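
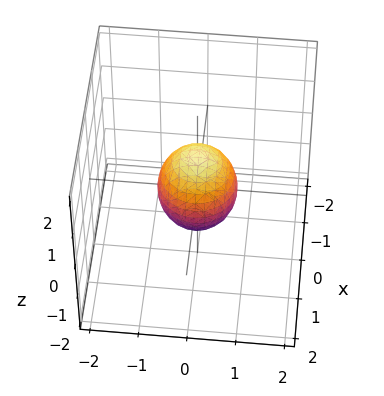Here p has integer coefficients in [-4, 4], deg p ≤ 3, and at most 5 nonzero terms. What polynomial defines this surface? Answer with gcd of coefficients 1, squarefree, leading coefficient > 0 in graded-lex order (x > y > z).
3*x^2 + 3*y^2 + 2*z^2 - 2

1. deg p = 2. Bounded and convex; a quadric.
2. Symmetry: every cross-section ⟂ z is a circle, so x, y appear only via x² + y²; mirror symmetry z ↦ −z ⇒ only even powers of z.
3. Reading off the gridlines: a circular section at z = 0 has radius between 0 and 1; among the integer gridlines, it crosses the z-axis at z ∈ {-1, 1}.
4. Matching integer coefficients to the picture gives p.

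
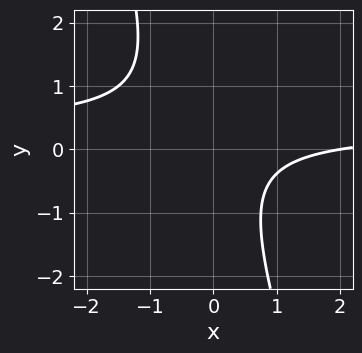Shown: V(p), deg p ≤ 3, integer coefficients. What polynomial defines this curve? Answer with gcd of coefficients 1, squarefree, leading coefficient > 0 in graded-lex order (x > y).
(a) deg p = 2. A generic line meets the curve in up to 2 points.
(b) Against the integer gridlines: the curve avoids every integer y-axis point in the box; it crosses the x-axis at the gridline x = 2.
(c) Fitting integer coefficients to these (and the overall shape) gives p.

3*x*y + y^2 - x + 2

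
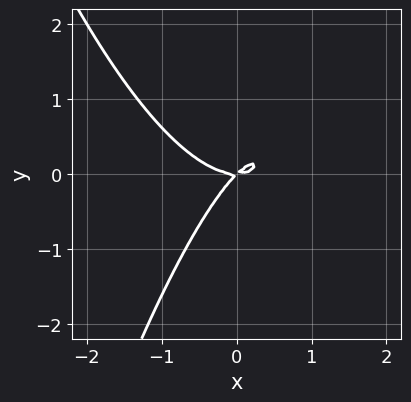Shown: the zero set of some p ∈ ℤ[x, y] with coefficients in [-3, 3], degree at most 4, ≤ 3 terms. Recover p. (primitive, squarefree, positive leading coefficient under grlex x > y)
x^3 - x*y + y^2

(a) The degree is 3 — a generic line meets the curve in up to 3 points.
(b) From the visible intercepts: it crosses the y-axis at the gridline y = 0; it crosses the x-axis at the gridline x = 0.
(c) Solving for integer coefficients yields p as stated.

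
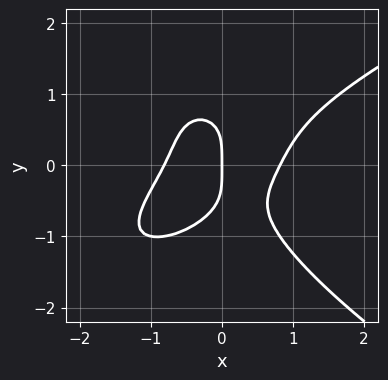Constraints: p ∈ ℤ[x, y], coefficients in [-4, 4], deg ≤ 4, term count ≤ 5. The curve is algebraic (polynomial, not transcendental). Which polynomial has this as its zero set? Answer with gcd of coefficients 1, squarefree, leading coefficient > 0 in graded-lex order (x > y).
First, the degree is 4 — the shape is more complex than any degree-3 curve.
Next, from the axis intercepts and sections: one y-axis crossing is at y = 0; one x-axis crossing is at x = 0.
Finally, these observations pin down the coefficients.

2*y^4 - 3*x^3 + 3*x^2*y + 2*x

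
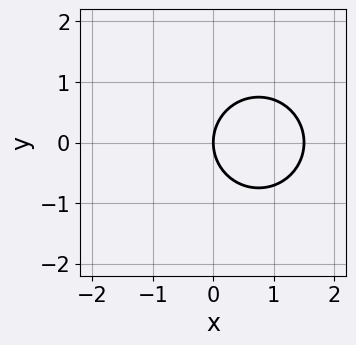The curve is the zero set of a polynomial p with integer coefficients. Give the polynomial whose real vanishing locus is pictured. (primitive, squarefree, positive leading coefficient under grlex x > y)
2*x^2 + 2*y^2 - 3*x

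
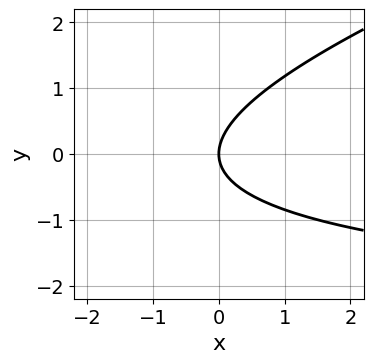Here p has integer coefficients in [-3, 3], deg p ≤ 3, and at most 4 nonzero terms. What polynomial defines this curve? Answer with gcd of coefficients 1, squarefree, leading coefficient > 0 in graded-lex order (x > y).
Degree: no degree-1 curve has this shape, so deg p = 2.
From the visible intercepts: it meets the x-axis at x = 0 (among the integer gridlines); it crosses the y-axis at the gridline y = 0.
Fitting integer coefficients to these (and the overall shape) gives p.

x*y - 3*y^2 + 3*x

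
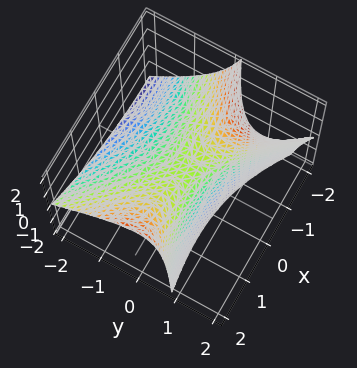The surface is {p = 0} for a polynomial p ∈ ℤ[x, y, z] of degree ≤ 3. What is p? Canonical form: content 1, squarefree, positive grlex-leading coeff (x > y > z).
Degree: the shape is more complex than any degree-1 surface, so deg p = 2.
From the visible intercepts: it crosses the y-axis at the gridline y = 0; one x-axis crossing is at x = 0; it meets the z-axis at z = 0 (among the integer gridlines).
Solving for integer coefficients yields p as stated.

x^2 - 2*x*y - 3*y^2 + 3*y*z - 3*z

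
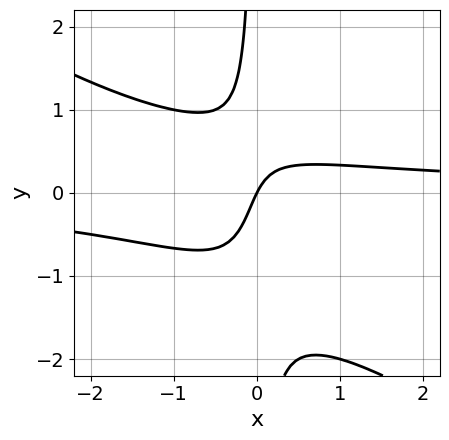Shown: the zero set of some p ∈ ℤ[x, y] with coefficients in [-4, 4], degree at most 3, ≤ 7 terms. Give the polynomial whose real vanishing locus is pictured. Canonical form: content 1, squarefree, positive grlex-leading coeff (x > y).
1. The degree is 3 — no degree-2 curve has this shape.
2. Observable constraints: it meets the x-axis at x = 0 (among the integer gridlines); it crosses the y-axis at the gridline y = 0.
3. The integer polynomial consistent with all of this is the stated p.

2*x^2*y + 3*x*y^2 + 2*x*y - 2*x + y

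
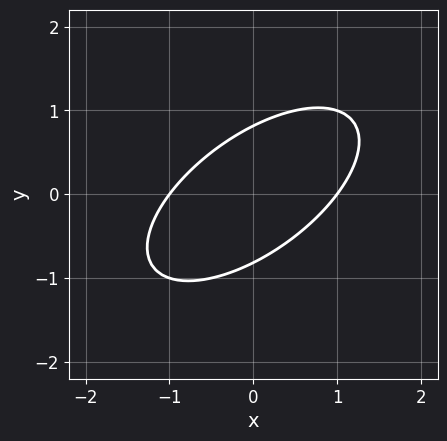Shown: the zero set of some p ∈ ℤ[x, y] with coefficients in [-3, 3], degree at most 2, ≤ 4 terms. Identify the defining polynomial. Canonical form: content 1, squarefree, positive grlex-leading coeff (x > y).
2*x^2 - 3*x*y + 3*y^2 - 2

First, deg p = 2.
Next, against the integer gridlines: the x-axis gridline crossings are at x ∈ {-1, 1}.
Finally, matching integer coefficients to the picture gives p.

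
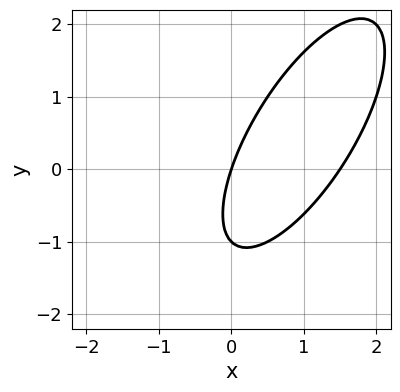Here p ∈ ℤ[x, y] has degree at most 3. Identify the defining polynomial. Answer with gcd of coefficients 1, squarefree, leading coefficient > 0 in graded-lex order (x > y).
2*x^2 - 2*x*y + y^2 - 3*x + y

1. deg p = 2. The shape is more complex than any degree-1 curve.
2. From the axis intercepts and sections: the y-axis gridline crossings are at y ∈ {-1, 0}; it crosses the x-axis at the gridline x = 0.
3. Assembling these constraints gives the stated polynomial.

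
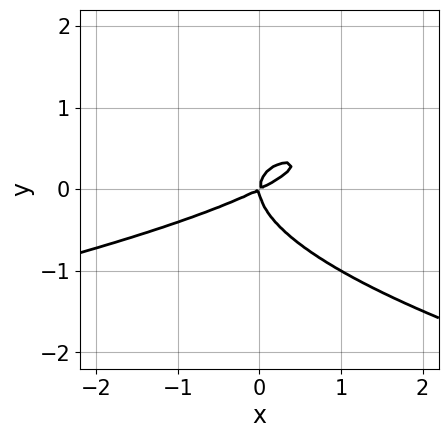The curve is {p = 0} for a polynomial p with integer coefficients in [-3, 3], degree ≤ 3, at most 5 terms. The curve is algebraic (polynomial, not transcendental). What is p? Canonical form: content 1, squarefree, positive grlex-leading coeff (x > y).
3*y^3 + x^2 - 2*x*y

deg p = 3.
From the axis intercepts and sections: it meets the x-axis at x = 0 (among the integer gridlines); it meets the y-axis at y = 0 (among the integer gridlines).
Solving for integer coefficients yields p as stated.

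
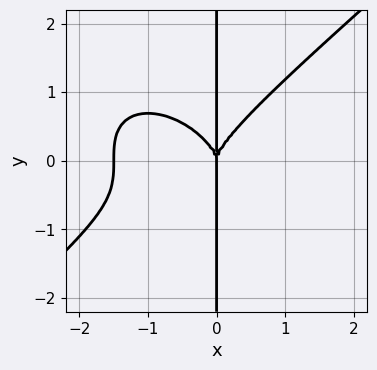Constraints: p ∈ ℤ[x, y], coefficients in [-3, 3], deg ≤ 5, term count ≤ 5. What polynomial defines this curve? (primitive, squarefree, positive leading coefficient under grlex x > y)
2*x^4 - 3*x*y^3 + 3*x^3

Degree: the shape is more complex than any degree-3 curve, so deg p = 4.
From the visible intercepts: it meets the x-axis at x = 0 (among the integer gridlines); the visible y-axis segment lies entirely on the curve.
Together with the visible shape, these determine p as stated.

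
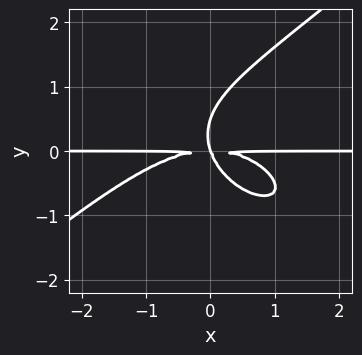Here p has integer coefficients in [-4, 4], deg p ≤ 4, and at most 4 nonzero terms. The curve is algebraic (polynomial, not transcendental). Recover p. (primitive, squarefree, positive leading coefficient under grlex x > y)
First, the degree is 4 — no degree-3 curve has this shape.
Then, observable constraints: one y-axis crossing is at y = 0; every point of the x-axis in the box is on the curve.
Finally, assembling these constraints gives the stated polynomial.

x^3*y - 2*y^4 + 3*x*y^2 + y^3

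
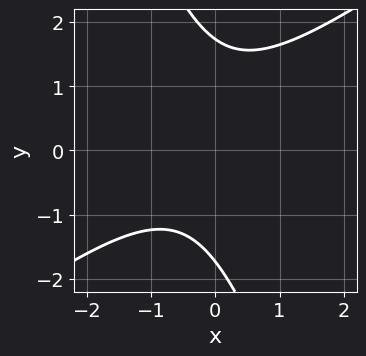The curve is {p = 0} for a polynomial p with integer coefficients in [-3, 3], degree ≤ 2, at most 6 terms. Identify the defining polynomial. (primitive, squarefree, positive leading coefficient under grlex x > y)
1. Degree: the shape is more complex than any degree-1 curve, so deg p = 2.
2. From the axis intercepts and sections: no x-intercept at any integer in the box.
3. Together with the visible shape, these determine p as stated.

2*x^2 - 2*x*y - y^2 + x + 3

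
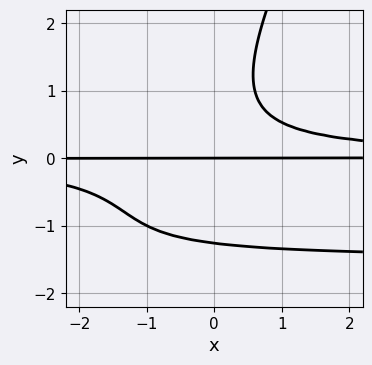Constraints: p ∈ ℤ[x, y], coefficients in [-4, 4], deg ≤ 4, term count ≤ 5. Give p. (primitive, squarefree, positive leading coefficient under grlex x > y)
2*x*y^3 - y^4 + 3*x*y^2 - 2*y

(a) The degree is 4 — the shape is more complex than any degree-3 curve.
(b) Reading off the gridlines: every point of the x-axis in the box is on the curve; it crosses the y-axis at the gridline y = 0.
(c) Matching integer coefficients to the picture gives p.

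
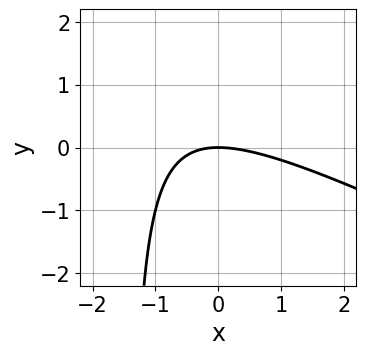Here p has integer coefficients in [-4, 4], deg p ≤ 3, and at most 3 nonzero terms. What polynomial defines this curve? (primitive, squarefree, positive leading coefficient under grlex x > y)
x^2 + 2*x*y + 3*y

First, degree: a generic line meets the curve in up to 2 points, so deg p = 2.
Then, reading off the gridlines: it crosses the x-axis at the gridline x = 0; one y-axis crossing is at y = 0.
Finally, putting this together gives p.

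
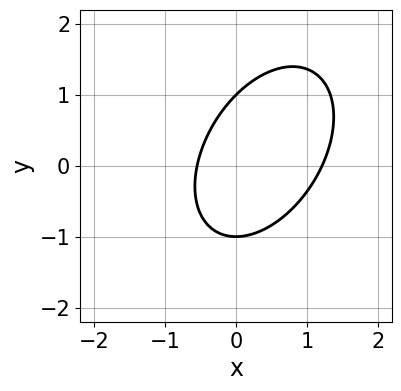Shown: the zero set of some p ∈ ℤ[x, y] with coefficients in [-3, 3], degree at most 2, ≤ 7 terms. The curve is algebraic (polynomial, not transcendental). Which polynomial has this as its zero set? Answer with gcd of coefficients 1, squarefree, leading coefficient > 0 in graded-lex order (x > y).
First, degree: the shape is more complex than any degree-1 curve, so deg p = 2.
Then, reading off the gridlines: among the integer gridlines, it crosses the y-axis at y ∈ {-1, 1}.
Finally, assembling these constraints gives the stated polynomial.

3*x^2 - 2*x*y + 2*y^2 - 2*x - 2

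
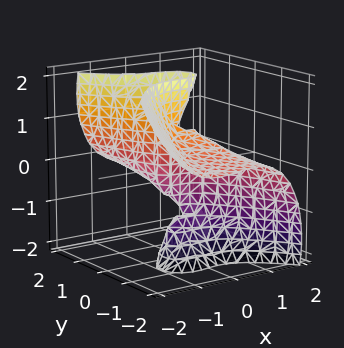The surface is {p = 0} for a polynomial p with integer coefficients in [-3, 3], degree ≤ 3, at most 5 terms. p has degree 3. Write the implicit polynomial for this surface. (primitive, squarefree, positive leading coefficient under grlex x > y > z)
(a) The degree is 3 — no degree-2 surface has this shape.
(b) From the axis intercepts and sections: it meets the x-axis at x = 0 (among the integer gridlines); it crosses the y-axis at the gridline y = 0; the visible z-axis segment lies entirely on the surface.
(c) Together with the visible shape, these determine p as stated.

3*x^3 + 3*y^2*z - 2*y*z^2 + x*y + 2*y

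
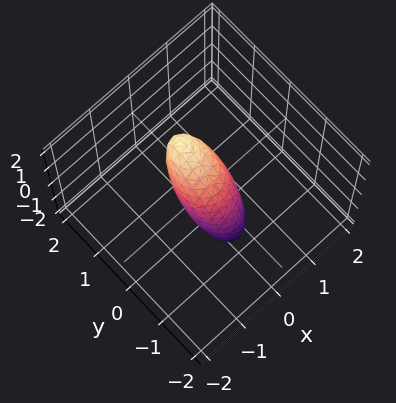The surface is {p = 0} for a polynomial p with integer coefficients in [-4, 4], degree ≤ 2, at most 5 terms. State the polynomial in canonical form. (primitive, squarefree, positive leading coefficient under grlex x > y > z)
Degree: the shape is more complex than any degree-1 surface, so deg p = 2.
From the visible intercepts: among the integer gridlines, it crosses the z-axis at z ∈ {-1, 1}.
Matching integer coefficients to the picture gives p.

3*x^2 + 2*y^2 - 2*y*z + z^2 - 1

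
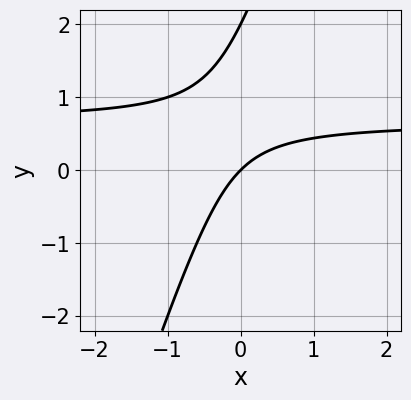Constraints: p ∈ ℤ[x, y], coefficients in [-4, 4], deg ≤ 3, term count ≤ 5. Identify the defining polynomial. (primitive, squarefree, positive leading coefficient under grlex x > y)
3*x*y - y^2 - 2*x + 2*y

1. The degree is 2 — no degree-1 curve has this shape.
2. From the visible intercepts: among the integer gridlines, it crosses the y-axis at y ∈ {0, 2}; it meets the x-axis at x = 0 (among the integer gridlines).
3. Assembling these constraints gives the stated polynomial.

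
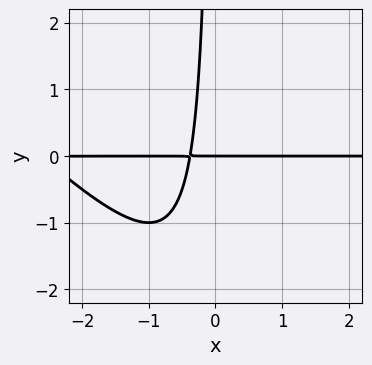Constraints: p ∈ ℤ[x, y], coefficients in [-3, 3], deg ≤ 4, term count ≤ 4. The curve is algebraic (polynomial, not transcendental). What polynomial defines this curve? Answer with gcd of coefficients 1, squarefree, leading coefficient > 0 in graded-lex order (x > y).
x^2*y + x*y^2 + 3*x*y + y

(a) The degree is 3 — no degree-2 curve has this shape.
(b) From the axis intercepts and sections: it meets the y-axis at y = 0 (among the integer gridlines); every point of the x-axis in the box is on the curve.
(c) Putting this together gives p.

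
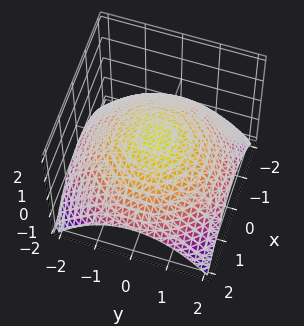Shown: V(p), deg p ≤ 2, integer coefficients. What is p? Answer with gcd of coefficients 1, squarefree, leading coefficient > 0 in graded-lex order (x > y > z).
First, deg p = 2.
Next, by symmetry, the z-axis is an axis of rotation, so x and y enter only as x² + y².
Then, reading off the gridlines: a circular section at z = 0 has radius between 1 and 2.
Finally, solving for integer coefficients yields p as stated.

x^2 + y^2 + 3*z - 2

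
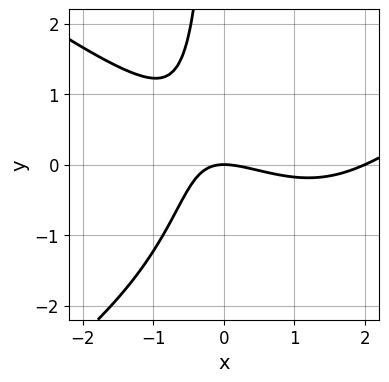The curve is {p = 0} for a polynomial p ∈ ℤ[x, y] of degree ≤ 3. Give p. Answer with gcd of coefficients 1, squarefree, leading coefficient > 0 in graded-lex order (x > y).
First, degree: a generic line meets the curve in up to 3 points, so deg p = 3.
Next, from the axis intercepts and sections: the x-axis gridline crossings are at x ∈ {0, 2}; it meets the y-axis at y = 0 (among the integer gridlines).
Finally, these observations pin down the coefficients.

x^3 - 2*x*y^2 - 2*x^2 - 3*x*y - 3*y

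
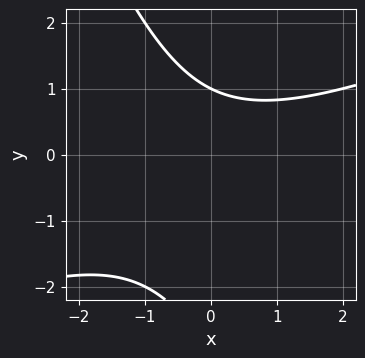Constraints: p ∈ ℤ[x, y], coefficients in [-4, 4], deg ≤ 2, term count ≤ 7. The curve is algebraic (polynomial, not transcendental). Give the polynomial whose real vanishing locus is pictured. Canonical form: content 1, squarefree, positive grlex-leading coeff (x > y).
Degree: the shape is more complex than any degree-1 curve, so deg p = 2.
From the axis intercepts and sections: it misses every integer gridline on the x-axis; it crosses the y-axis at the gridline y = 1.
Solving for integer coefficients yields p as stated.

x^2 - 2*x*y - y^2 - 2*y + 3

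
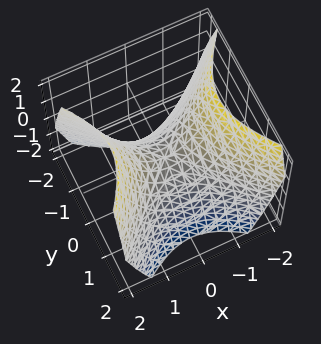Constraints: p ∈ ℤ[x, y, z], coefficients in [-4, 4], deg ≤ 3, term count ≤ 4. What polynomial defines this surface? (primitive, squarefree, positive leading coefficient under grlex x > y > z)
(a) deg p = 2. A saddle surface; a quadric.
(b) Symmetries: mirror symmetry x ↦ −x ⇒ only even powers of x; mirror symmetry y ↦ −y ⇒ only even powers of y.
(c) Against the integer gridlines: it meets the x-axis at x = 0 (among the integer gridlines); one z-axis crossing is at z = 0.
(d) Matching integer coefficients to the picture gives p.

x^2 - y^2 - z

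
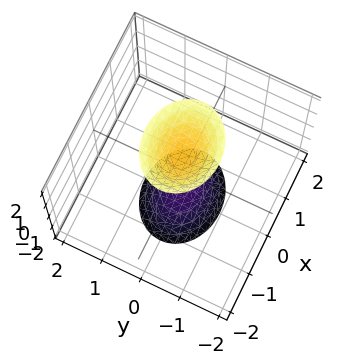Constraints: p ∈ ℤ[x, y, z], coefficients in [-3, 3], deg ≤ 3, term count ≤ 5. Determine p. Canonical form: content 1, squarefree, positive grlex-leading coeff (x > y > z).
(a) I count 2 distinct pieces. Treating them together as one polynomial.
(b) The degree is 2 — two separate bowl-shaped sheets opening away from each other; a quadric.
(c) Symmetries: it's symmetric under y → −y, forcing even powers of y; mirror symmetry x ↦ −x ⇒ only even powers of x; the z ↦ −z reflection is a symmetry, so z appears only in even powers.
(d) Observable constraints: it misses every integer gridline on the x-axis; it misses every integer gridline on the y-axis.
(e) Assembling these constraints gives the stated polynomial.

2*x^2 + 3*y^2 - z^2 + 2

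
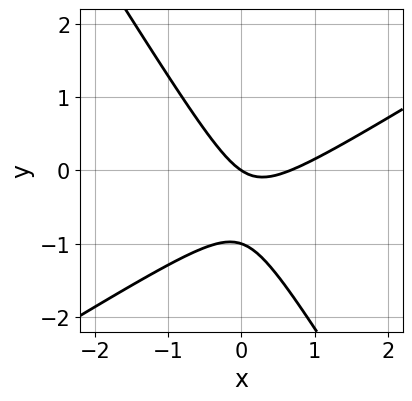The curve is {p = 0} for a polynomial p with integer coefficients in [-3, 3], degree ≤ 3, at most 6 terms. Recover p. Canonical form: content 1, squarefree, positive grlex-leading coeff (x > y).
First, the degree is 2 — a generic line meets the curve in up to 2 points.
Next, observable constraints: the y-axis gridline crossings are at y ∈ {-1, 0}; it crosses the x-axis at the gridline x = 0.
Finally, the integer polynomial consistent with all of this is the stated p.

3*x^2 - 3*x*y - 3*y^2 - 2*x - 3*y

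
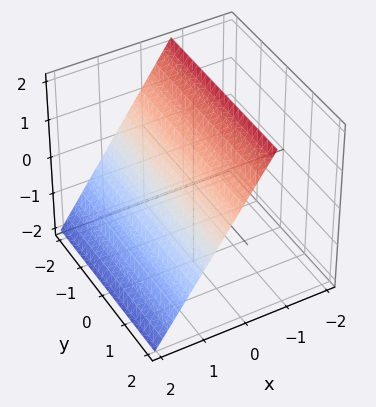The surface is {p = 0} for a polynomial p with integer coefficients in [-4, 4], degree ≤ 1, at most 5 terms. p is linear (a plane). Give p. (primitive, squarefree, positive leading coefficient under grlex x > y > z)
1. deg p = 1. Every cross-section is a straight line — this is a plane.
2. Checking where it meets the axes: it meets the z-axis at z = 1 (among the integer gridlines); it misses every integer gridline on the y-axis.
3. Putting this together gives p.

3*x + 2*z - 2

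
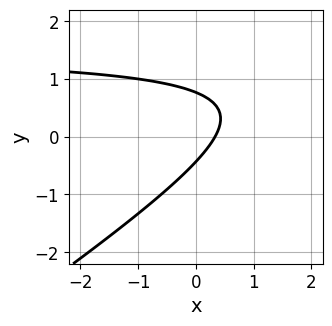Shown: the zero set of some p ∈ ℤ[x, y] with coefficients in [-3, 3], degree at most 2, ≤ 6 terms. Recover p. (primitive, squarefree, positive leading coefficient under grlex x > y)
2*x*y - 3*y^2 - 3*x + y + 1

The degree is 2 — the shape is more complex than any degree-1 curve.
Matching integer coefficients to the picture gives p.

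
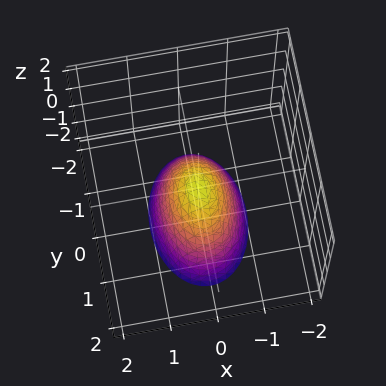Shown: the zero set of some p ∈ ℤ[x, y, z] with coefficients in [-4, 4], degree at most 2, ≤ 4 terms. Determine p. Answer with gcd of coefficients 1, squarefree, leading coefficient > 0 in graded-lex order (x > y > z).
2*x^2 + y^2 + z

1. Degree: a paraboloid; a quadric, so deg p = 2.
2. Symmetries: the x ↦ −x reflection is a symmetry, so x appears only in even powers; mirror symmetry y ↦ −y ⇒ only even powers of y.
3. From the axis intercepts and sections: it crosses the x-axis at the gridline x = 0; it meets the z-axis at z = 0 (among the integer gridlines).
4. Putting this together gives p.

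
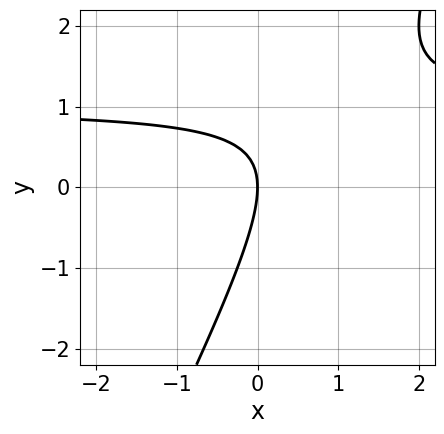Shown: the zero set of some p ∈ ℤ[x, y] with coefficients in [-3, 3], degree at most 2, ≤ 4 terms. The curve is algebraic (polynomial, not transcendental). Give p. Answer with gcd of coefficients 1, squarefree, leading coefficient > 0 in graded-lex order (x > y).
2*x*y - y^2 - 2*x

1. The degree is 2 — no degree-1 curve has this shape.
2. From the axis intercepts and sections: one y-axis crossing is at y = 0; one x-axis crossing is at x = 0.
3. Putting this together gives p.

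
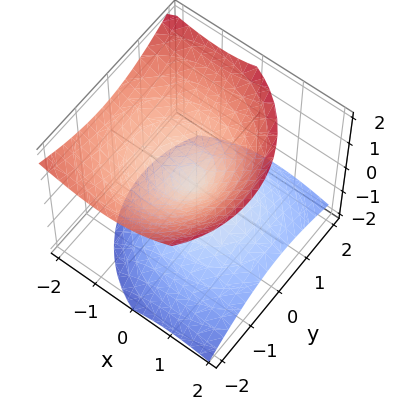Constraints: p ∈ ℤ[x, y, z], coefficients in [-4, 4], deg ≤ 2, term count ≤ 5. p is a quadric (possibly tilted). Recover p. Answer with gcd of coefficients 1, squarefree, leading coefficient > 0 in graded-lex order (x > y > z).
I count 2 distinct pieces. They look like related sheets of one shape, so recover p as a whole.
Degree: the shape is more complex than any degree-1 surface, so deg p = 2.
From the visible intercepts: it crosses the z-axis at the gridline z = 0; one x-axis crossing is at x = 0; it crosses the y-axis at the gridline y = 0.
Together with the visible shape, these determine p as stated.

2*x^2 + 2*x*z + 2*y^2 + y*z - 3*z^2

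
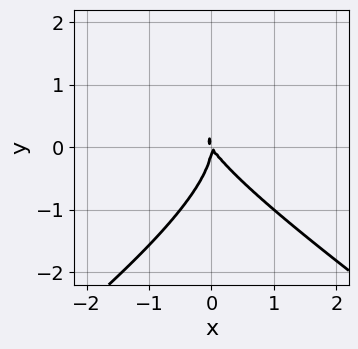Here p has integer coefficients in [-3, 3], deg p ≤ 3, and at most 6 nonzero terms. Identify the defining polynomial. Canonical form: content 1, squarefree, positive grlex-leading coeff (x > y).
1. Degree: no degree-2 curve has this shape, so deg p = 3.
2. Observable constraints: one y-axis crossing is at y = 0; it crosses the x-axis at the gridline x = 0.
3. The integer polynomial consistent with all of this is the stated p.

x^2*y - 2*y^3 - 3*x^2 - 2*x*y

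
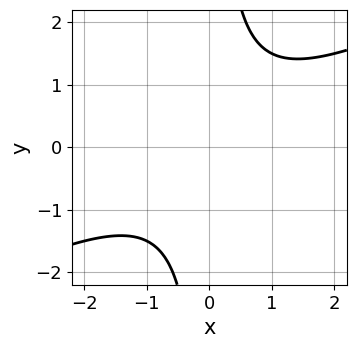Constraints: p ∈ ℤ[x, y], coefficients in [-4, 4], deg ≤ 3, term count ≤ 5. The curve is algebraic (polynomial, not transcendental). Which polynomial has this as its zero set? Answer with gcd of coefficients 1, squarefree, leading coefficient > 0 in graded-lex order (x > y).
x^2 - 2*x*y + 2

1. Degree: no degree-1 curve has this shape, so deg p = 2.
2. Reading off the gridlines: it misses every integer gridline on the x-axis; the curve avoids every integer y-axis point in the box.
3. Solving for integer coefficients yields p as stated.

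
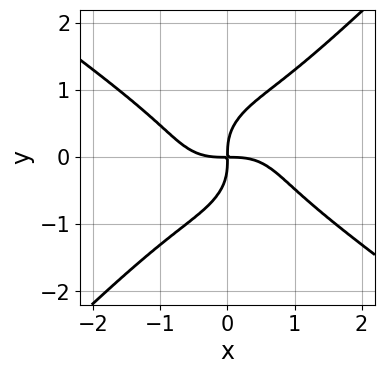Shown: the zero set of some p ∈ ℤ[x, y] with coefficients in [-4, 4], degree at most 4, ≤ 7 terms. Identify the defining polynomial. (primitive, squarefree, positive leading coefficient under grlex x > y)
2*x^4 - x^2*y^2 + 2*x*y^3 - 3*y^4 + 3*x*y

1. deg p = 4.
2. Reading off the gridlines: one y-axis crossing is at y = 0; one x-axis crossing is at x = 0.
3. Solving for integer coefficients yields p as stated.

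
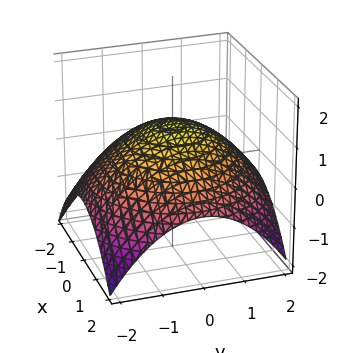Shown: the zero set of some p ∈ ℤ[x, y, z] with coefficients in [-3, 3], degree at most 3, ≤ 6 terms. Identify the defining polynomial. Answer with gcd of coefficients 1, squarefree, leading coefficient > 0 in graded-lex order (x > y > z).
First, degree: a generic line meets the surface in up to 2 points, so deg p = 2.
Next, by symmetry, the z-axis is an axis of rotation, so x and y enter only as x² + y².
Then, from the visible intercepts: a circular section at z = 0 has radius between 1 and 2; it crosses the z-axis at the gridline z = 1.
Finally, matching integer coefficients to the picture gives p.

x^2 + y^2 + 3*z - 3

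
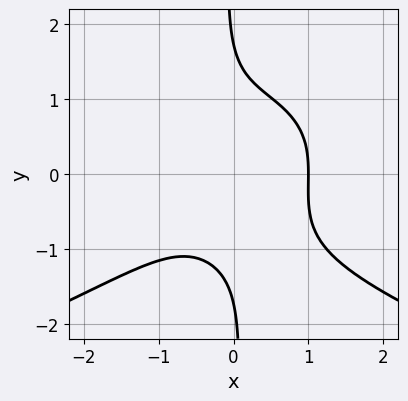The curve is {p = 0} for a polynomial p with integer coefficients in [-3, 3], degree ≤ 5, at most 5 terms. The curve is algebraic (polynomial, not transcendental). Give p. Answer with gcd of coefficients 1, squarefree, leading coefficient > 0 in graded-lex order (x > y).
3*x*y^3 + 3*x^3 + y^2 - 3

Degree: the shape is more complex than any degree-3 curve, so deg p = 4.
From the visible intercepts: it meets the x-axis at x = 1 (among the integer gridlines).
Assembling these constraints gives the stated polynomial.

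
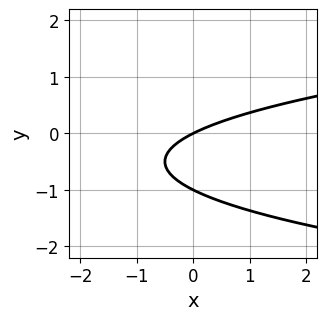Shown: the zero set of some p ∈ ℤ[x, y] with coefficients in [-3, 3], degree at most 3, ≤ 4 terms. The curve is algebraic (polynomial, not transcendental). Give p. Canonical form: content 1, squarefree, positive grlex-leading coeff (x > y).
2*y^2 - x + 2*y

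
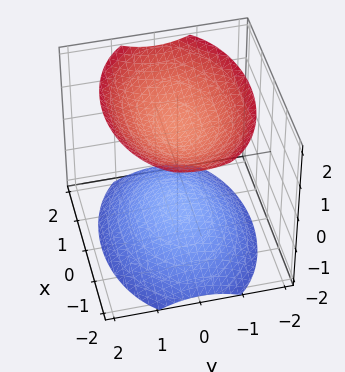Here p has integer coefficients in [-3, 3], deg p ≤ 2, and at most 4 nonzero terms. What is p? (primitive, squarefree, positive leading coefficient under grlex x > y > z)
x^2 + 2*y^2 - 2*z^2 + 3

1. There are 2 components. Treating them together as one polynomial.
2. The degree is 2 — two separate bowl-shaped sheets opening away from each other; a quadric.
3. Symmetries: it's symmetric under z → −z, forcing even powers of z; mirror symmetry y ↦ −y ⇒ only even powers of y; mirror symmetry x ↦ −x ⇒ only even powers of x.
4. From the visible intercepts: no x-intercept at any integer in the box; no y-intercept at any integer in the box.
5. The integer polynomial consistent with all of this is the stated p.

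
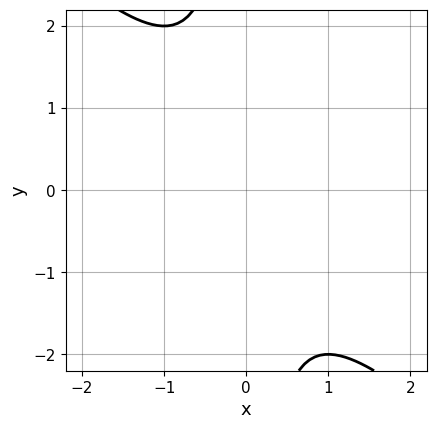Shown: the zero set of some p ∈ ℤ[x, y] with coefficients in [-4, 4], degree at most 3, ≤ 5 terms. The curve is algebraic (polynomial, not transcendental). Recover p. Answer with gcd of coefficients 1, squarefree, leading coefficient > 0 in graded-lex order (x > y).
(a) Degree: no degree-1 curve has this shape, so deg p = 2.
(b) Reading off the gridlines: no x-intercept at any integer in the box; the curve avoids every integer y-axis point in the box.
(c) The integer polynomial consistent with all of this is the stated p.

x^2 + x*y + 1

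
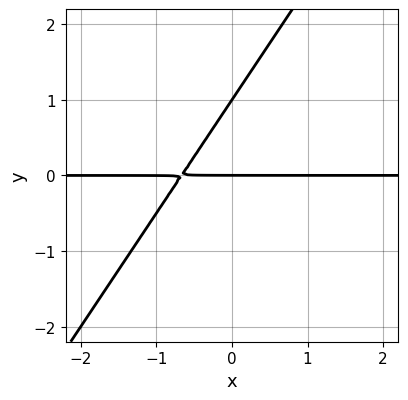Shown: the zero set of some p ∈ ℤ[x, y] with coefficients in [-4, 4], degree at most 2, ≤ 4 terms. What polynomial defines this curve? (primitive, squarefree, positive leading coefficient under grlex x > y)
3*x*y - 2*y^2 + 2*y

First, deg p = 2.
Next, observable constraints: the visible x-axis segment lies entirely on the curve; the y-axis gridline crossings are at y ∈ {0, 1}.
Finally, fitting integer coefficients to these (and the overall shape) gives p.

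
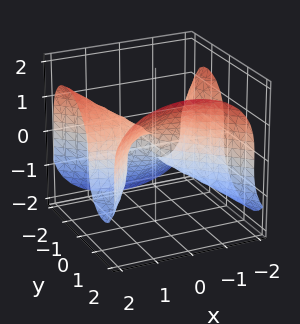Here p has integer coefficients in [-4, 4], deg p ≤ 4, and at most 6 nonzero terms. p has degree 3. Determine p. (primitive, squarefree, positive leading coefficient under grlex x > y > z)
The degree is 3 — the shape is more complex than any degree-2 surface.
Reading off the gridlines: one x-axis crossing is at x = 0; one z-axis crossing is at z = 0; one y-axis crossing is at y = 0.
Matching integer coefficients to the picture gives p.

2*x^2*y - 2*y^3 + 2*z^3 - x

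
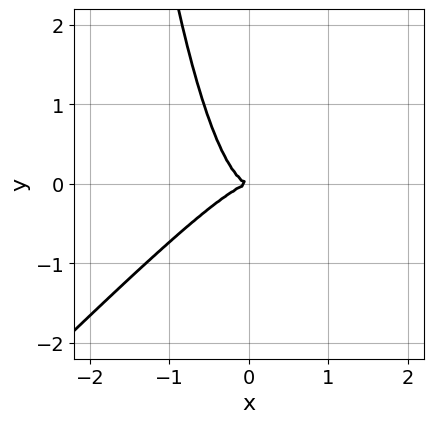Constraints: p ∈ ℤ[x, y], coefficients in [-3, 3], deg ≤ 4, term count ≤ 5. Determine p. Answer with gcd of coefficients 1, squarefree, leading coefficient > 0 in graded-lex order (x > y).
2*x^3 - 2*x^2*y + y^2

Degree: a generic line meets the curve in up to 3 points, so deg p = 3.
From the axis intercepts and sections: it meets the x-axis at x = 0 (among the integer gridlines); it meets the y-axis at y = 0 (among the integer gridlines).
The integer polynomial consistent with all of this is the stated p.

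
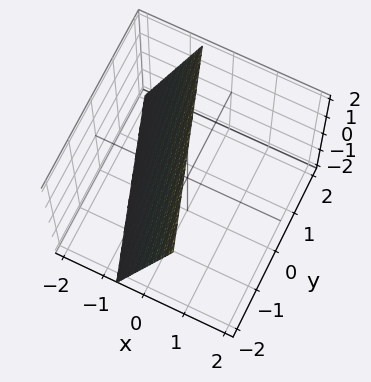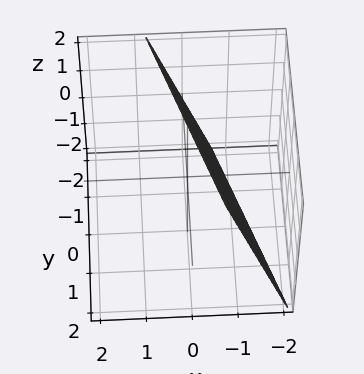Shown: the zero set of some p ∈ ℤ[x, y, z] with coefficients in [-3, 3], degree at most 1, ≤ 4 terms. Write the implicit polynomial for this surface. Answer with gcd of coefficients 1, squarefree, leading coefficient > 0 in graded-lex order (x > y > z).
3*x + y - z + 2

(a) deg p = 1. The surface is flat (a plane).
(b) From the axis intercepts and sections: it meets the y-axis at y = -2 (among the integer gridlines); it meets the z-axis at z = 2 (among the integer gridlines).
(c) Fitting integer coefficients to these (and the overall shape) gives p.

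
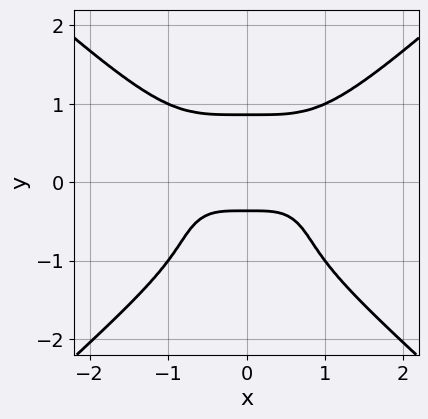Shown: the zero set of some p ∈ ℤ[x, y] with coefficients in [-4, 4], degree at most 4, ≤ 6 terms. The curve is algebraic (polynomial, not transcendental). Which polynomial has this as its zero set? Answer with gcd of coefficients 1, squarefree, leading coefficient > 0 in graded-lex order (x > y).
(a) Degree: no degree-3 curve has this shape, so deg p = 4.
(b) Symmetries: it's symmetric under x → −x, forcing even powers of x.
(c) From the visible intercepts: no x-intercept at any integer in the box.
(d) Fitting integer coefficients to these (and the overall shape) gives p.

2*x^4 - 3*y^4 - 3*y^3 + 3*y + 1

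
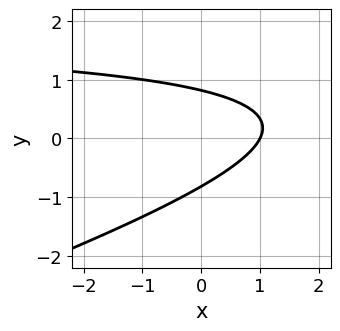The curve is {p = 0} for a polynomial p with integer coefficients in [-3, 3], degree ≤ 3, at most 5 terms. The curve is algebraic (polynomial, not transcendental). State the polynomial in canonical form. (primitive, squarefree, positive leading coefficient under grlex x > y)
First, the degree is 2 — no degree-1 curve has this shape.
Next, checking where it meets the axes: it meets the x-axis at x = 1 (among the integer gridlines).
Finally, fitting integer coefficients to these (and the overall shape) gives p.

x*y - 3*y^2 - 2*x + 2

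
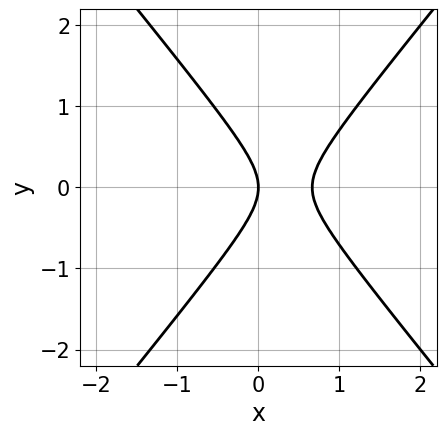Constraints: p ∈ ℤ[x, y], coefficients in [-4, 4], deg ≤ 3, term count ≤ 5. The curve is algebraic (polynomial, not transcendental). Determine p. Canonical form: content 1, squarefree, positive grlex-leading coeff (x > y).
3*x^2 - 2*y^2 - 2*x

(a) deg p = 2.
(b) Symmetries: it's symmetric under y → −y, forcing even powers of y.
(c) From the axis intercepts and sections: it meets the x-axis at x = 0 (among the integer gridlines); it crosses the y-axis at the gridline y = 0.
(d) Fitting integer coefficients to these (and the overall shape) gives p.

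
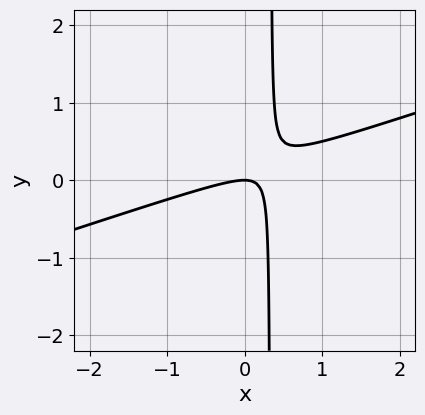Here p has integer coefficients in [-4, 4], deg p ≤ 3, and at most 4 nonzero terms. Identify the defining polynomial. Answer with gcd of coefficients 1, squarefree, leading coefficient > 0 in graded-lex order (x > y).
x^2 - 3*x*y + y

First, degree: no degree-1 curve has this shape, so deg p = 2.
Then, against the integer gridlines: one y-axis crossing is at y = 0; it meets the x-axis at x = 0 (among the integer gridlines).
Finally, matching integer coefficients to the picture gives p.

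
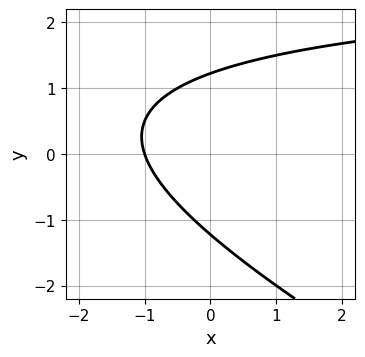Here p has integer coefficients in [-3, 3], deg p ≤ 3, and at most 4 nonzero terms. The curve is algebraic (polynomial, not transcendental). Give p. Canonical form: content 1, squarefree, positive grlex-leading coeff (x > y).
x*y + 2*y^2 - 3*x - 3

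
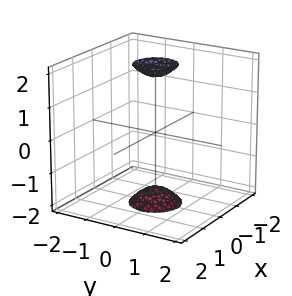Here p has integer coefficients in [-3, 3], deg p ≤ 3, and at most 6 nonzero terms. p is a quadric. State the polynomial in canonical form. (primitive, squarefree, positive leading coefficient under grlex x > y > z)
(a) The picture has 2 separate pieces. Treating them together as one polynomial.
(b) deg p = 2. Two separate bowl-shaped sheets opening away from each other; a quadric.
(c) Symmetries: the z ↦ −z reflection is a symmetry, so z appears only in even powers; rotational symmetry about the z-axis ⇒ p depends on x, y only through x² + y².
(d) Against the integer gridlines: no x-intercept at any integer in the box; a circular section at z = 2 has radius between 0 and 1.
(e) These observations pin down the coefficients.

3*x^2 + 3*y^2 - z^2 + 3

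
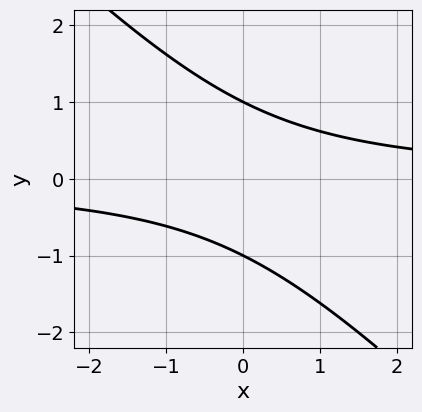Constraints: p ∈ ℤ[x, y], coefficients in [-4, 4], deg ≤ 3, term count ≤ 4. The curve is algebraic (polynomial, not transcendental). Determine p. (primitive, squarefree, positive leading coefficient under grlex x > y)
x*y + y^2 - 1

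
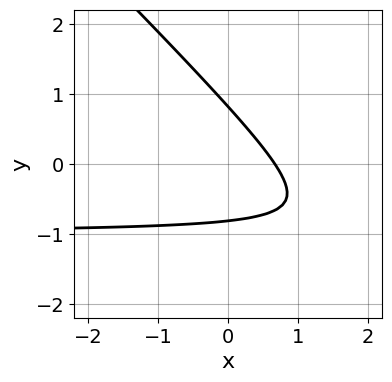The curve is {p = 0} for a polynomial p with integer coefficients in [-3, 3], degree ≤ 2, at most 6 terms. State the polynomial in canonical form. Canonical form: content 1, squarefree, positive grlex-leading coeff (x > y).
3*x*y + 3*y^2 + 3*x - 2

First, deg p = 2. No degree-1 curve has this shape.
Finally, solving for integer coefficients yields p as stated.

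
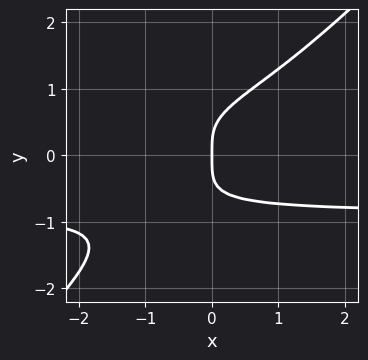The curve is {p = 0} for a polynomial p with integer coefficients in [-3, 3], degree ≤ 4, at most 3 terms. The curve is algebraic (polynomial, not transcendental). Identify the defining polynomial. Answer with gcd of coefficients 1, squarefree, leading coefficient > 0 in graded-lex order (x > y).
First, degree: a generic line meets the curve in up to 4 points, so deg p = 4.
Then, from the visible intercepts: it crosses the x-axis at the gridline x = 0; it crosses the y-axis at the gridline y = 0.
Finally, solving for integer coefficients yields p as stated.

3*x*y^3 - 3*y^4 + 2*x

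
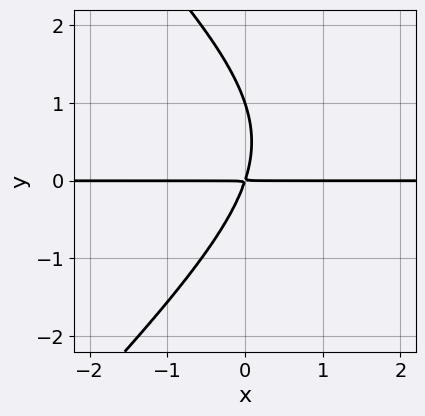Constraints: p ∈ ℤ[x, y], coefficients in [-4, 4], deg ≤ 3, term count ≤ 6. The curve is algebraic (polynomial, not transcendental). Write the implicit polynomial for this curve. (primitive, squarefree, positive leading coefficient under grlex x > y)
x^2*y - y^3 - 3*x*y + y^2

The degree is 3 — the shape is more complex than any degree-2 curve.
Reading off the gridlines: it meets the y-axis at y = 1 (among the integer gridlines); every point of the x-axis in the box is on the curve.
Matching integer coefficients to the picture gives p.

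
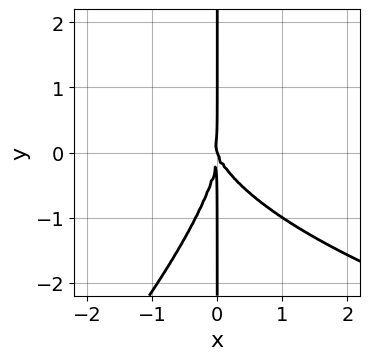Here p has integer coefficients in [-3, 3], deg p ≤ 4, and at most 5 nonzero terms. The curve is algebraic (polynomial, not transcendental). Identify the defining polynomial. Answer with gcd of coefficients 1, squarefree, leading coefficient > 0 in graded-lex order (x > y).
deg p = 4. No degree-3 curve has this shape.
Observable constraints: the visible y-axis segment lies entirely on the curve; it crosses the x-axis at the gridline x = 0.
Together with the visible shape, these determine p as stated.

x^2*y^2 - x*y^3 - 3*x^3 - x^2*y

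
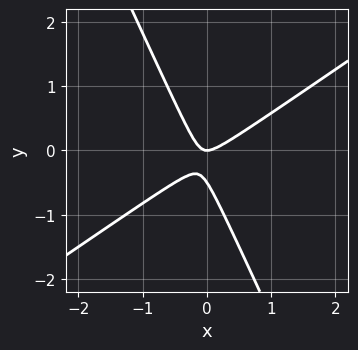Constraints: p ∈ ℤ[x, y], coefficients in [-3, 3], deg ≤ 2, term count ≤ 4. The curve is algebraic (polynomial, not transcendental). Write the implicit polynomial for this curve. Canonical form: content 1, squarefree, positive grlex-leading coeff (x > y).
3*x^2 - 3*x*y - 2*y^2 - y

(a) The degree is 2 — no degree-1 curve has this shape.
(b) Against the integer gridlines: one y-axis crossing is at y = 0; one x-axis crossing is at x = 0.
(c) Fitting integer coefficients to these (and the overall shape) gives p.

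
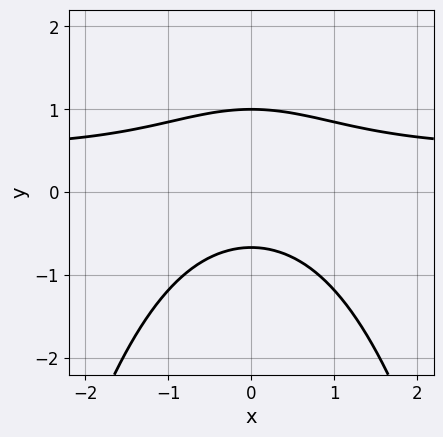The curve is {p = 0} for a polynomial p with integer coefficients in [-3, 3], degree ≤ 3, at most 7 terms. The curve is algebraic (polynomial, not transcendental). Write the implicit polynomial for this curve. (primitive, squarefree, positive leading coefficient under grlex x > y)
First, deg p = 3. A generic line meets the curve in up to 3 points.
Next, symmetries: it's symmetric under x → −x, forcing even powers of x.
Next, from the axis intercepts and sections: it meets the y-axis at y = 1 (among the integer gridlines); no x-intercept at any integer in the box.
Finally, solving for integer coefficients yields p as stated.

2*x^2*y - x^2 + 3*y^2 - y - 2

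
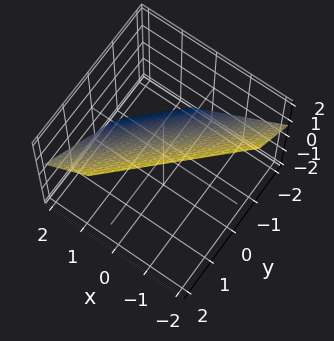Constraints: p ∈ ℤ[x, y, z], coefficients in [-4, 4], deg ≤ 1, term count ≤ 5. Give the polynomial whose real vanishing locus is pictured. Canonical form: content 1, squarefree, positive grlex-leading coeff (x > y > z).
3*x - 3*y + 3*z - 2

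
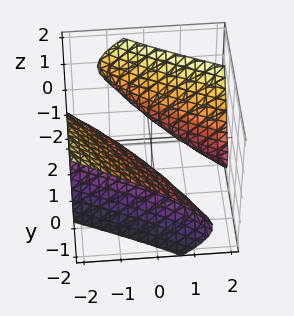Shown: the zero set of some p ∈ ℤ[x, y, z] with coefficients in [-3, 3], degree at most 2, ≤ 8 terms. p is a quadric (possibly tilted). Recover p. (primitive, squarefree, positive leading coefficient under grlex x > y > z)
x^2 + 3*x*y + y^2 + 3*y*z - 3*z^2 - 1

(a) There are 2 components.
(b) The degree is 2 — no degree-1 surface has this shape.
(c) From the visible intercepts: the x-axis gridline crossings are at x ∈ {-1, 1}; no z-intercept at any integer in the box; the y-axis gridline crossings are at y ∈ {-1, 1}.
(d) Together with the visible shape, these determine p as stated.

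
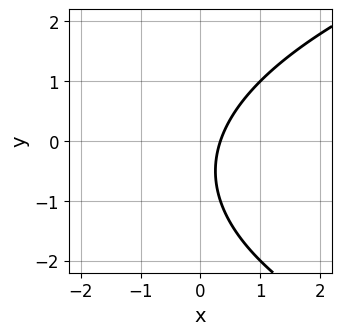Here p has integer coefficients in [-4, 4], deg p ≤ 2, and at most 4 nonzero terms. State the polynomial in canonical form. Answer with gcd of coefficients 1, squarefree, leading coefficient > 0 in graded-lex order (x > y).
y^2 - 3*x + y + 1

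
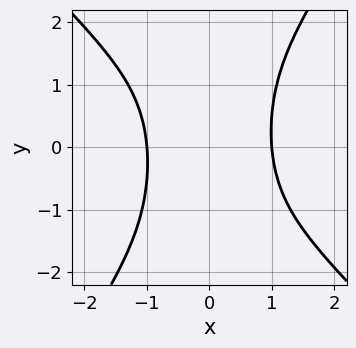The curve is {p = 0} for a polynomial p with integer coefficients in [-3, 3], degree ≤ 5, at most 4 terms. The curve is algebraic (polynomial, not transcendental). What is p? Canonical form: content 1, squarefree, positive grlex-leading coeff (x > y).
3*x^4 + x^3*y - 2*x^2*y^2 - 3

(a) The degree is 4 — the shape is more complex than any degree-3 curve.
(b) Observable constraints: among the integer gridlines, it crosses the x-axis at x ∈ {-1, 1}; the curve avoids every integer y-axis point in the box.
(c) Fitting integer coefficients to these (and the overall shape) gives p.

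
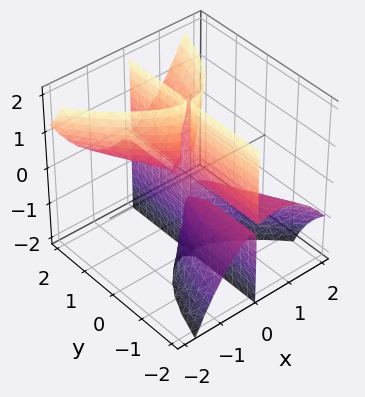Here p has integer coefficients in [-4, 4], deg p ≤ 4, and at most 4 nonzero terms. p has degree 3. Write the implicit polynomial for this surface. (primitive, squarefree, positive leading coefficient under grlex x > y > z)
First, there are 2 components. They look like related sheets of one shape, so recover p as a whole.
Then, the degree is 3 — a generic line meets the surface in up to 3 points.
Then, against the integer gridlines: one x-axis crossing is at x = 0; every point of the z-axis in the box is on the surface; every point of the y-axis in the box is on the surface.
Finally, matching integer coefficients to the picture gives p.

2*x^3 + x^2*y - 2*x*y*z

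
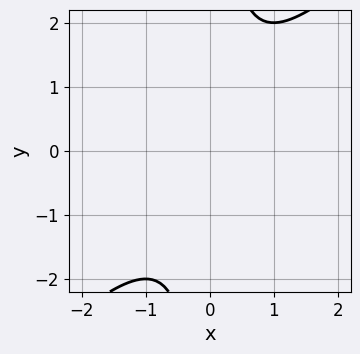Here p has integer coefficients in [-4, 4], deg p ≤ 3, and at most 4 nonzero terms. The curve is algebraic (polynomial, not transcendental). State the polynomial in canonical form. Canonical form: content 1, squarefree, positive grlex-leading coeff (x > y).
First, the degree is 2 — a generic line meets the curve in up to 2 points.
Then, against the integer gridlines: no x-intercept at any integer in the box; it misses every integer gridline on the y-axis.
Finally, the integer polynomial consistent with all of this is the stated p.

x^2 - x*y + 1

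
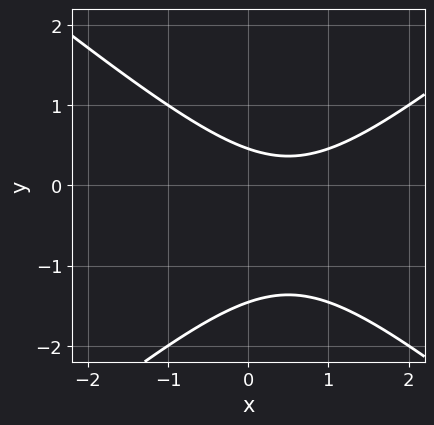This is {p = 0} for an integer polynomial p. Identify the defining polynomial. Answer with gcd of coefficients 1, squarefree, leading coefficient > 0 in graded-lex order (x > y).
(a) The degree is 2 — the shape is more complex than any degree-1 curve.
(b) Reading off the gridlines: the curve avoids every integer x-axis point in the box.
(c) Fitting integer coefficients to these (and the overall shape) gives p.

2*x^2 - 3*y^2 - 2*x - 3*y + 2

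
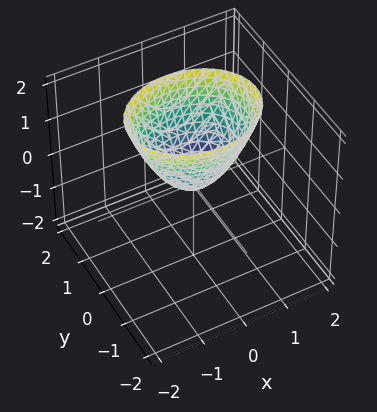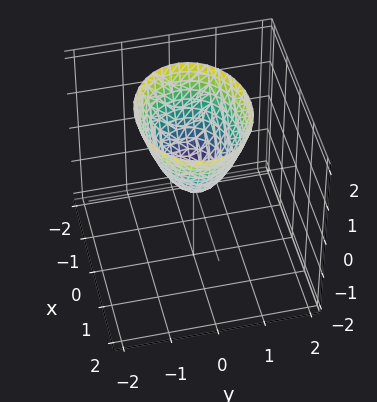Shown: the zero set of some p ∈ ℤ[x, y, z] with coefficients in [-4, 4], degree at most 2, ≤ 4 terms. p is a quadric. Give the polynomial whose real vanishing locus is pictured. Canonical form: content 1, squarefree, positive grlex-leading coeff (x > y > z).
First, deg p = 2. A single bowl opening along one axis; a quadric.
Next, symmetries: mirror symmetry y ↦ −y ⇒ only even powers of y; the x ↦ −x reflection is a symmetry, so x appears only in even powers.
Next, from the axis intercepts and sections: it crosses the z-axis at the gridline z = 0; one x-axis crossing is at x = 0; it meets the y-axis at y = 0 (among the integer gridlines).
Finally, together with the visible shape, these determine p as stated.

2*x^2 + 3*y^2 - 2*z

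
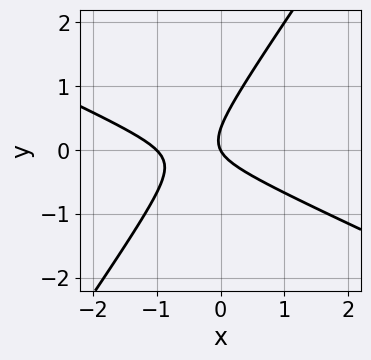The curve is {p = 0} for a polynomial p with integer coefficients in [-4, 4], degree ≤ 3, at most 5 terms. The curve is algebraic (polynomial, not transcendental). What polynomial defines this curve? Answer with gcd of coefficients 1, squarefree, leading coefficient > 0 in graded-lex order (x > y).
2*x^2 + 3*x*y - 3*y^2 + 2*x + y

(a) deg p = 2. No degree-1 curve has this shape.
(b) From the visible intercepts: the x-axis gridline crossings are at x ∈ {-1, 0}; it crosses the y-axis at the gridline y = 0.
(c) Fitting integer coefficients to these (and the overall shape) gives p.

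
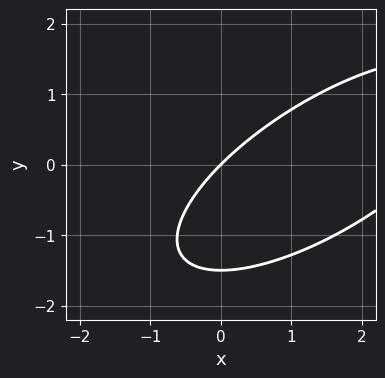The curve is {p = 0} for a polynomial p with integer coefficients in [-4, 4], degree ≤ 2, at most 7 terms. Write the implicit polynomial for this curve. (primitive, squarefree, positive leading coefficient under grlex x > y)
x^2 - 2*x*y + 2*y^2 - 3*x + 3*y

(a) The degree is 2 — the shape is more complex than any degree-1 curve.
(b) Checking where it meets the axes: one x-axis crossing is at x = 0; it crosses the y-axis at the gridline y = 0.
(c) Matching integer coefficients to the picture gives p.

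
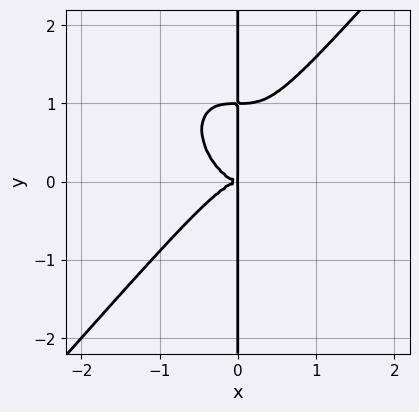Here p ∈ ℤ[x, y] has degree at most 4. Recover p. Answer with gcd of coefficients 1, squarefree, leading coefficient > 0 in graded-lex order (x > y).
3*x^4 - 2*x*y^3 + 2*x*y^2

deg p = 4.
Against the integer gridlines: every point of the y-axis in the box is on the curve.
Together with the visible shape, these determine p as stated.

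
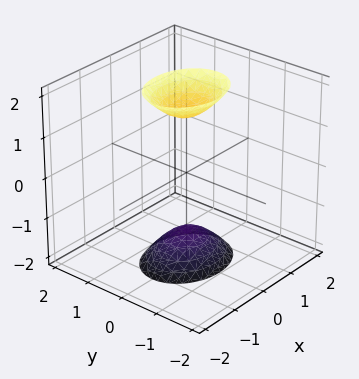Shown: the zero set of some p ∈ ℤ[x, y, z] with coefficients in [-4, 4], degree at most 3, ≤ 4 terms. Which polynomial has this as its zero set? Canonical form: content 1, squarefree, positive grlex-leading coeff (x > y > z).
There are 2 components. Treating them together as one polynomial.
The degree is 2 — two sheets facing apart; a quadric.
Symmetries: it's symmetric under x → −x, forcing even powers of x; mirror symmetry y ↦ −y ⇒ only even powers of y; mirror symmetry z ↦ −z ⇒ only even powers of z.
From the visible intercepts: the surface avoids every integer y-axis point in the box; no x-intercept at any integer in the box.
Together with the visible shape, these determine p as stated.

2*x^2 + 3*y^2 - z^2 + 2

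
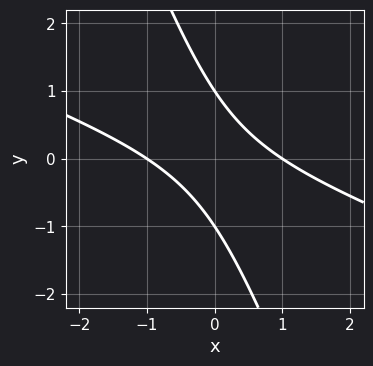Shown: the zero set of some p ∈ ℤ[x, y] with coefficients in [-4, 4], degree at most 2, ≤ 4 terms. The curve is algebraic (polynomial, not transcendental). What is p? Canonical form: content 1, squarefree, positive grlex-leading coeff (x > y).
x^2 + 3*x*y + y^2 - 1

First, the degree is 2 — the shape is more complex than any degree-1 curve.
Then, from the visible intercepts: the y-axis gridline crossings are at y ∈ {-1, 1}; among the integer gridlines, it crosses the x-axis at x ∈ {-1, 1}.
Finally, these observations pin down the coefficients.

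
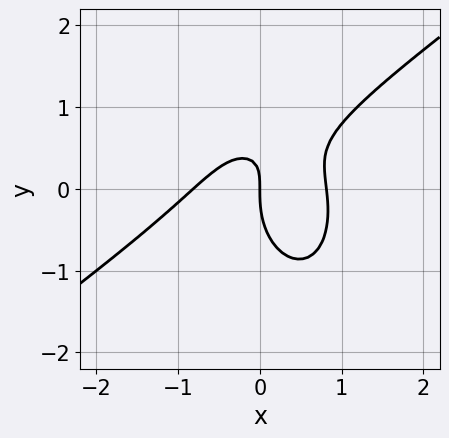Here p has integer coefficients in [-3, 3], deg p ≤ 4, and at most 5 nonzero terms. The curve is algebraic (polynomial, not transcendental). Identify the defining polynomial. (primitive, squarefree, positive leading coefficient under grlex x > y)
Degree: no degree-2 curve has this shape, so deg p = 3.
From the axis intercepts and sections: one y-axis crossing is at y = 0; it meets the x-axis at x = 0 (among the integer gridlines).
Together with the visible shape, these determine p as stated.

3*x^3 - 3*x^2*y - 2*y^3 + 3*x*y - 2*x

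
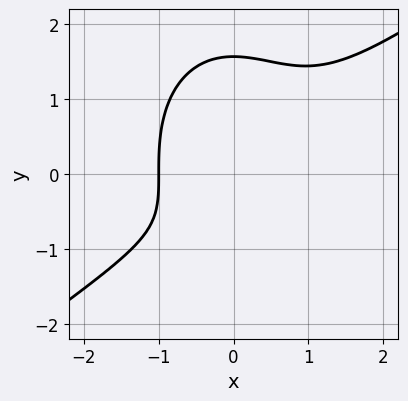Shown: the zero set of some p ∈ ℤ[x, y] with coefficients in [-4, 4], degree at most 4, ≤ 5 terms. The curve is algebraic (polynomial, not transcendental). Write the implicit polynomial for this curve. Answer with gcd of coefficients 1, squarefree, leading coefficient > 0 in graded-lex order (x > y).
(a) The degree is 3 — the shape is more complex than any degree-2 curve.
(b) Checking where it meets the axes: it meets the x-axis at x = -1 (among the integer gridlines).
(c) Solving for integer coefficients yields p as stated.

3*x^3 - 3*x^2*y - 2*y^3 + 3*y + 3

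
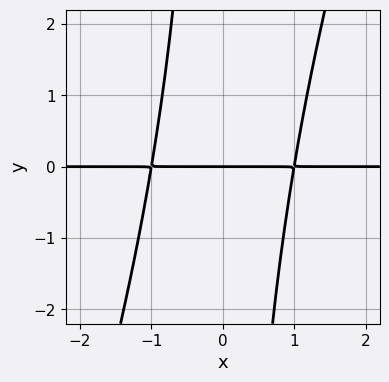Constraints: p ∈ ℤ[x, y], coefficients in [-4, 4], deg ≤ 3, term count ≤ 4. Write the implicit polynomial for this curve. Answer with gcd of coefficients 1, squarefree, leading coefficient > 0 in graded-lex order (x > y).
deg p = 3. A generic line meets the curve in up to 3 points.
From the visible intercepts: it meets the y-axis at y = 0 (among the integer gridlines); every point of the x-axis in the box is on the curve.
Assembling these constraints gives the stated polynomial.

3*x^2*y - x*y^2 - 3*y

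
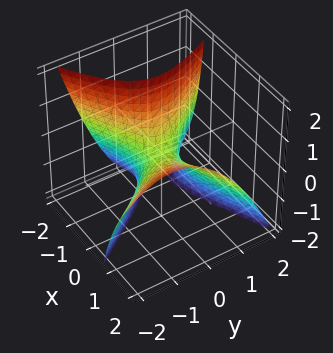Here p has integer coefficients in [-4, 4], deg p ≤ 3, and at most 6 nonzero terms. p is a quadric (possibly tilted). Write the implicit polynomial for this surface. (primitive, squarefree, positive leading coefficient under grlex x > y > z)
2*x^2 - 3*x*y - 3*x*z - 3*y^2 - 2*z

1. Degree: the shape is more complex than any degree-1 surface, so deg p = 2.
2. From the axis intercepts and sections: it meets the z-axis at z = 0 (among the integer gridlines); it meets the y-axis at y = 0 (among the integer gridlines).
3. The integer polynomial consistent with all of this is the stated p.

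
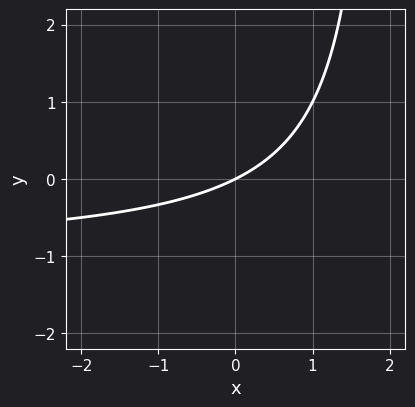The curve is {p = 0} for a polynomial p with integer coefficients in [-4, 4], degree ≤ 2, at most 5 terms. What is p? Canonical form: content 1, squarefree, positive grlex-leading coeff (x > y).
x*y + x - 2*y

The degree is 2 — the shape is more complex than any degree-1 curve.
Checking where it meets the axes: one x-axis crossing is at x = 0; one y-axis crossing is at y = 0.
Putting this together gives p.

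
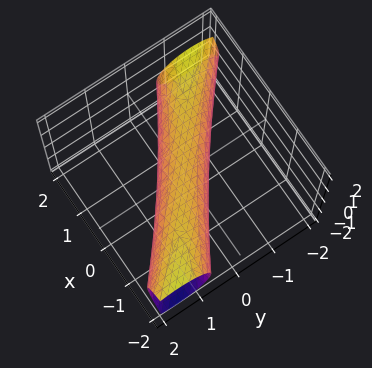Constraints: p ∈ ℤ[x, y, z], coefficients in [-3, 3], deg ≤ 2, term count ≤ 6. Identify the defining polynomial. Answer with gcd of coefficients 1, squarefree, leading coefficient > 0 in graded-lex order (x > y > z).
x^2 + 3*x*y + 2*y^2 + 2*z^2 - 1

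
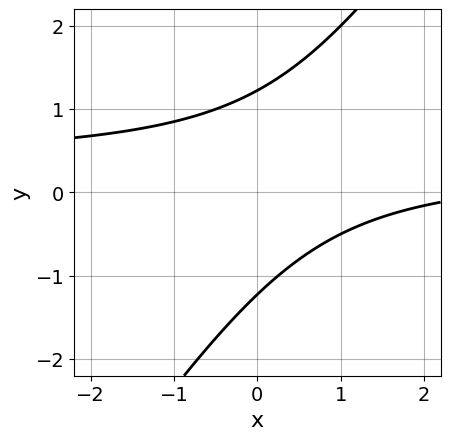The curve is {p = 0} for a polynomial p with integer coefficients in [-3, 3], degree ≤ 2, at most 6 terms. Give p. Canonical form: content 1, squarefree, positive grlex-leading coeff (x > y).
1. The degree is 2 — the shape is more complex than any degree-1 curve.
2. Checking where it meets the axes: the curve avoids every integer x-axis point in the box.
3. The integer polynomial consistent with all of this is the stated p.

3*x*y - 2*y^2 - x + 3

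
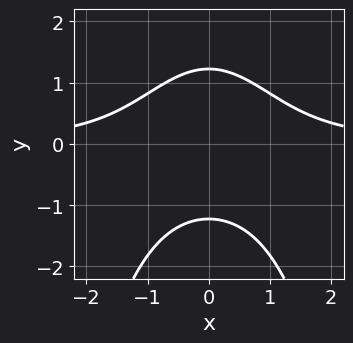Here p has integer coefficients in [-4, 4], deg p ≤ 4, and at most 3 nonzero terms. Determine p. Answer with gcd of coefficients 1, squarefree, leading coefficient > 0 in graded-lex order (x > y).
deg p = 3.
Symmetries: mirror symmetry x ↦ −x ⇒ only even powers of x.
Against the integer gridlines: no x-intercept at any integer in the box.
The integer polynomial consistent with all of this is the stated p.

2*x^2*y + 2*y^2 - 3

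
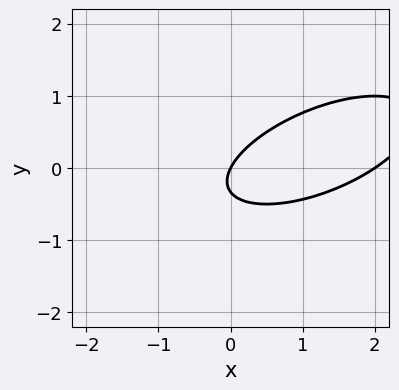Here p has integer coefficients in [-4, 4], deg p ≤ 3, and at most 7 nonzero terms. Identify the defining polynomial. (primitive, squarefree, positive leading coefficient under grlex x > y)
x^2 - 2*x*y + 3*y^2 - 2*x + y

(a) Degree: the shape is more complex than any degree-1 curve, so deg p = 2.
(b) Checking where it meets the axes: one y-axis crossing is at y = 0; the x-axis gridline crossings are at x ∈ {0, 2}.
(c) Solving for integer coefficients yields p as stated.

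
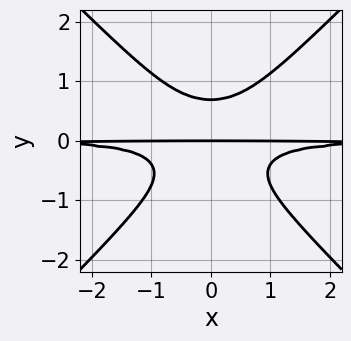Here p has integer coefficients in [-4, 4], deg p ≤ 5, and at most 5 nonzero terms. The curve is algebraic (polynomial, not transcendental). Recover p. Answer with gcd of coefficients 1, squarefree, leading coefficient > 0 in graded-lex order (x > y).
3*x^2*y^2 - 3*y^4 + y

(a) Degree: no degree-3 curve has this shape, so deg p = 4.
(b) Symmetries: mirror symmetry x ↦ −x ⇒ only even powers of x.
(c) Reading off the gridlines: the visible x-axis segment lies entirely on the curve; it crosses the y-axis at the gridline y = 0.
(d) Together with the visible shape, these determine p as stated.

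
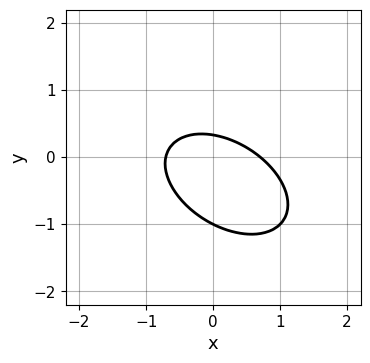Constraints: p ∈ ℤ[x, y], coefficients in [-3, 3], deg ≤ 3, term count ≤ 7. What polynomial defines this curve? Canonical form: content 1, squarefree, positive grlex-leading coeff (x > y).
2*x^2 + 2*x*y + 3*y^2 + 2*y - 1

(a) deg p = 2.
(b) From the visible intercepts: one y-axis crossing is at y = -1.
(c) Assembling these constraints gives the stated polynomial.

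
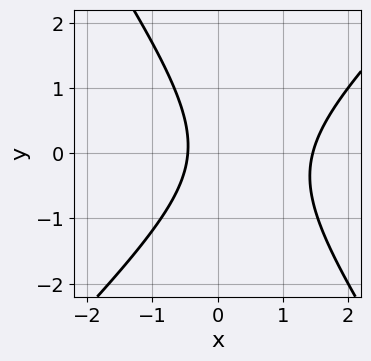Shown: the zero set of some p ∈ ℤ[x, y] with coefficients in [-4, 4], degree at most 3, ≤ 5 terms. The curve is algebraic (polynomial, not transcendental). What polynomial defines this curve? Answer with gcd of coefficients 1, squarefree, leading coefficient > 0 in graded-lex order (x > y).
1. deg p = 2. No degree-1 curve has this shape.
2. Against the integer gridlines: the curve avoids every integer y-axis point in the box.
3. These observations pin down the coefficients.

3*x^2 - x*y - 2*y^2 - 3*x - 2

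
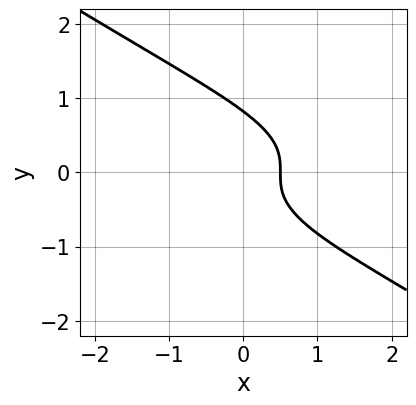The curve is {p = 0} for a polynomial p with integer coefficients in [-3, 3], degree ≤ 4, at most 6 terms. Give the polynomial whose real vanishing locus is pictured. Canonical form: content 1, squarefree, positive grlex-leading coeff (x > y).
2*x*y^2 + 3*y^3 - y^2 + 2*x - 1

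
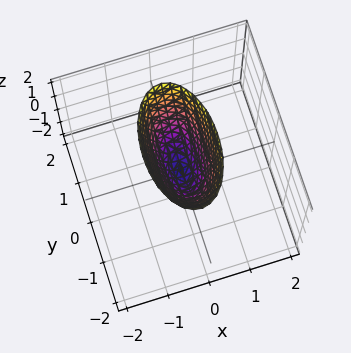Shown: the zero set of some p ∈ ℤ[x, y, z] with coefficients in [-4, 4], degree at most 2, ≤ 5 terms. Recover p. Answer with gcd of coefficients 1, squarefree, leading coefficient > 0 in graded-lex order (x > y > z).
3*x^2 + y^2 - z

deg p = 2.
Symmetries: the y ↦ −y reflection is a symmetry, so y appears only in even powers; it's symmetric under x → −x, forcing even powers of x.
Reading off the gridlines: it meets the y-axis at y = 0 (among the integer gridlines); it meets the x-axis at x = 0 (among the integer gridlines); one z-axis crossing is at z = 0.
The integer polynomial consistent with all of this is the stated p.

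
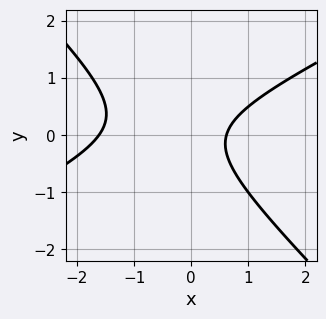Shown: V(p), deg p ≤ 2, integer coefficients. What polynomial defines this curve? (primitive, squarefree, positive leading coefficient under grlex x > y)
x^2 - x*y - 2*y^2 + x - 1

deg p = 2. The shape is more complex than any degree-1 curve.
Observable constraints: the curve avoids every integer y-axis point in the box.
Together with the visible shape, these determine p as stated.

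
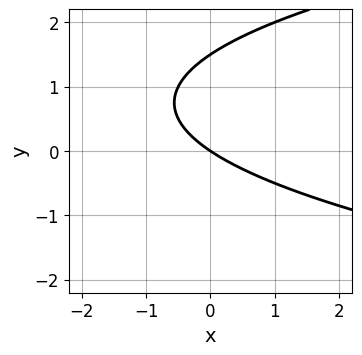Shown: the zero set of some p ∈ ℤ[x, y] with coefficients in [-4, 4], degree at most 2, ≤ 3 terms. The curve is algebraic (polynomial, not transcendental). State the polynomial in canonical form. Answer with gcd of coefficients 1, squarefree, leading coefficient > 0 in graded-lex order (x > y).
First, degree: no degree-1 curve has this shape, so deg p = 2.
Next, against the integer gridlines: one y-axis crossing is at y = 0; it meets the x-axis at x = 0 (among the integer gridlines).
Finally, solving for integer coefficients yields p as stated.

2*y^2 - 2*x - 3*y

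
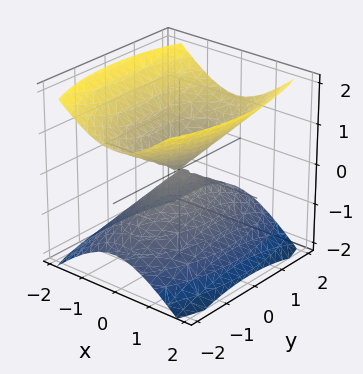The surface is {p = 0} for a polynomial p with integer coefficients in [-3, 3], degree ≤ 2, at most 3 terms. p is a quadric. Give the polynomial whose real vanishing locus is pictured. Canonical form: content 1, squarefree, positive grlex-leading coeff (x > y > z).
3*x^2 + y^2 - 3*z^2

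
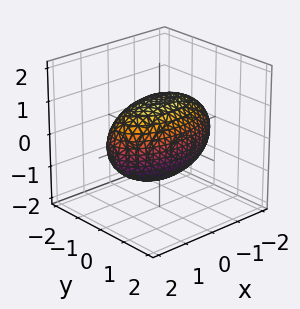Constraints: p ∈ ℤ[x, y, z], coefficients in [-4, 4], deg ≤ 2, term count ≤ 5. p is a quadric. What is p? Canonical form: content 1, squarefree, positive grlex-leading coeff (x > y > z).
(a) deg p = 2. A closed, bounded, convex surface; a quadric.
(b) Symmetries: it's symmetric under y → −y, forcing even powers of y; it's symmetric under x → −x, forcing even powers of x; the z ↦ −z reflection is a symmetry, so z appears only in even powers.
(c) Observable constraints: among the integer gridlines, it crosses the y-axis at y ∈ {-1, 1}.
(d) These observations pin down the coefficients.

x^2 + 3*y^2 + 2*z^2 - 3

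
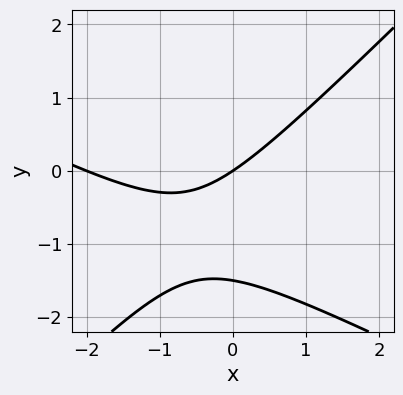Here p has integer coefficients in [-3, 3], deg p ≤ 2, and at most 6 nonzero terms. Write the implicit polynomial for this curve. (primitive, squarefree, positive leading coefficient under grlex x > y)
The degree is 2 — a generic line meets the curve in up to 2 points.
Against the integer gridlines: among the integer gridlines, it crosses the x-axis at x ∈ {-2, 0}; it meets the y-axis at y = 0 (among the integer gridlines).
These observations pin down the coefficients.

x^2 + x*y - 2*y^2 + 2*x - 3*y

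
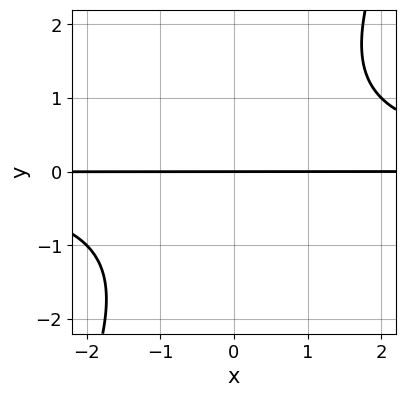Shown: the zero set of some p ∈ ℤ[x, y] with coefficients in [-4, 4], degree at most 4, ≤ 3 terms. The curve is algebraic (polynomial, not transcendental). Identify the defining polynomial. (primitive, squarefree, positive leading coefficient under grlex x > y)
deg p = 3.
Reading off the gridlines: the visible x-axis segment lies entirely on the curve; it crosses the y-axis at the gridline y = 0.
Together with the visible shape, these determine p as stated.

2*x*y^2 - y^3 - 3*y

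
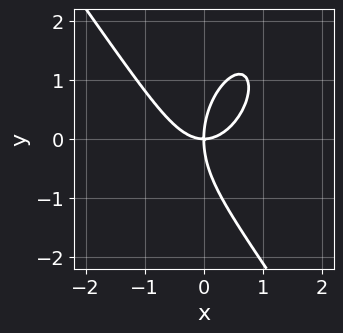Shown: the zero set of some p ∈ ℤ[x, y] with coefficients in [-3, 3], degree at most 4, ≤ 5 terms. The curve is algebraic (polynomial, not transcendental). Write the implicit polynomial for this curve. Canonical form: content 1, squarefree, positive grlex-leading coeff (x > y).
(a) Degree: the shape is more complex than any degree-2 curve, so deg p = 3.
(b) Against the integer gridlines: it crosses the x-axis at the gridline x = 0; it meets the y-axis at y = 0 (among the integer gridlines).
(c) Matching integer coefficients to the picture gives p.

3*x^3 + y^3 - 3*x*y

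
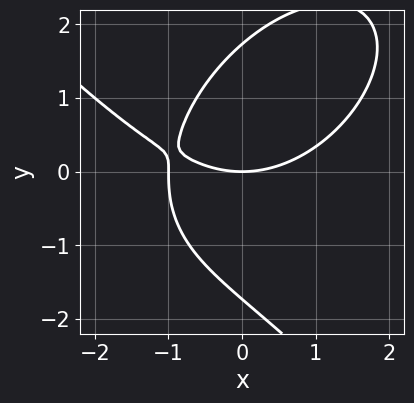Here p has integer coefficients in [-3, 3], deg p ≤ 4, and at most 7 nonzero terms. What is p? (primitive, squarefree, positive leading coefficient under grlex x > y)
The degree is 3 — a generic line meets the curve in up to 3 points.
From the axis intercepts and sections: the x-axis gridline crossings are at x ∈ {-1, 0}; it meets the y-axis at y = 0 (among the integer gridlines).
Together with the visible shape, these determine p as stated.

x^3 + y^3 + x^2 - 3*x*y - 3*y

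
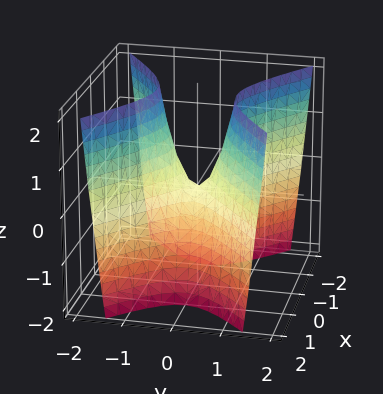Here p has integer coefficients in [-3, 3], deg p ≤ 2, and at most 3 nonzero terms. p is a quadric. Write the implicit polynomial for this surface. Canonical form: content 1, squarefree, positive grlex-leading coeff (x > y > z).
2*x^2 - 3*y^2 + z

Degree: a hyperbolic paraboloid; a quadric, so deg p = 2.
Symmetries: the y ↦ −y reflection is a symmetry, so y appears only in even powers; mirror symmetry x ↦ −x ⇒ only even powers of x.
Checking where it meets the axes: one z-axis crossing is at z = 0; it crosses the y-axis at the gridline y = 0.
Assembling these constraints gives the stated polynomial.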